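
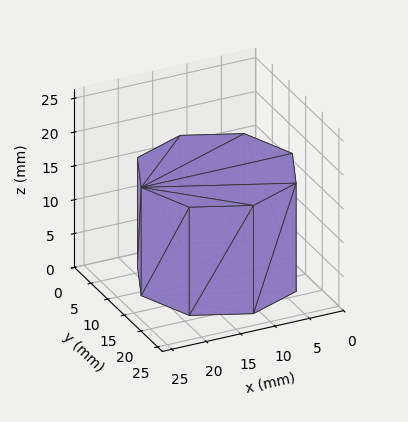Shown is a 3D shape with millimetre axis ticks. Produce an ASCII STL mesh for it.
Reading the render: the shape is a regular 8-sided prism (a cylinder approximated with 8 flat sides), circumscribed radius ≈ 11 mm, height ≈ 16 mm (dimensions read to the nearest mm from the axis ticks). For the STL, each face is triangulated and given an outward normal.

solid part
  facet normal 0.0000 0.0000 -1.0000
    outer loop
      vertex 11.000 22.000 0.000
      vertex 18.778 18.778 0.000
      vertex 22.000 11.000 0.000
    endloop
  endfacet
  facet normal 0.0000 0.0000 -1.0000
    outer loop
      vertex 3.222 18.778 0.000
      vertex 11.000 22.000 0.000
      vertex 22.000 11.000 0.000
    endloop
  endfacet
  facet normal 0.0000 0.0000 -1.0000
    outer loop
      vertex 0.000 11.000 0.000
      vertex 3.222 18.778 0.000
      vertex 22.000 11.000 0.000
    endloop
  endfacet
  facet normal 0.0000 0.0000 -1.0000
    outer loop
      vertex 3.222 3.222 0.000
      vertex 0.000 11.000 0.000
      vertex 22.000 11.000 0.000
    endloop
  endfacet
  facet normal 0.0000 0.0000 -1.0000
    outer loop
      vertex 11.000 0.000 0.000
      vertex 3.222 3.222 0.000
      vertex 22.000 11.000 0.000
    endloop
  endfacet
  facet normal 0.0000 0.0000 -1.0000
    outer loop
      vertex 18.778 3.222 0.000
      vertex 11.000 0.000 0.000
      vertex 22.000 11.000 0.000
    endloop
  endfacet
  facet normal 0.0000 0.0000 1.0000
    outer loop
      vertex 22.000 11.000 16.000
      vertex 18.778 18.778 16.000
      vertex 11.000 22.000 16.000
    endloop
  endfacet
  facet normal 0.0000 0.0000 1.0000
    outer loop
      vertex 22.000 11.000 16.000
      vertex 11.000 22.000 16.000
      vertex 3.222 18.778 16.000
    endloop
  endfacet
  facet normal 0.0000 0.0000 1.0000
    outer loop
      vertex 22.000 11.000 16.000
      vertex 3.222 18.778 16.000
      vertex 0.000 11.000 16.000
    endloop
  endfacet
  facet normal 0.0000 0.0000 1.0000
    outer loop
      vertex 22.000 11.000 16.000
      vertex 0.000 11.000 16.000
      vertex 3.222 3.222 16.000
    endloop
  endfacet
  facet normal 0.0000 0.0000 1.0000
    outer loop
      vertex 22.000 11.000 16.000
      vertex 3.222 3.222 16.000
      vertex 11.000 0.000 16.000
    endloop
  endfacet
  facet normal 0.0000 0.0000 1.0000
    outer loop
      vertex 22.000 11.000 16.000
      vertex 11.000 0.000 16.000
      vertex 18.778 3.222 16.000
    endloop
  endfacet
  facet normal 0.9239 0.3827 0.0000
    outer loop
      vertex 22.000 11.000 0.000
      vertex 18.778 18.778 0.000
      vertex 18.778 18.778 16.000
    endloop
  endfacet
  facet normal 0.9239 0.3827 0.0000
    outer loop
      vertex 22.000 11.000 0.000
      vertex 18.778 18.778 16.000
      vertex 22.000 11.000 16.000
    endloop
  endfacet
  facet normal 0.3827 0.9239 0.0000
    outer loop
      vertex 18.778 18.778 0.000
      vertex 11.000 22.000 0.000
      vertex 11.000 22.000 16.000
    endloop
  endfacet
  facet normal 0.3827 0.9239 0.0000
    outer loop
      vertex 18.778 18.778 0.000
      vertex 11.000 22.000 16.000
      vertex 18.778 18.778 16.000
    endloop
  endfacet
  facet normal -0.3827 0.9239 0.0000
    outer loop
      vertex 11.000 22.000 0.000
      vertex 3.222 18.778 0.000
      vertex 3.222 18.778 16.000
    endloop
  endfacet
  facet normal -0.3827 0.9239 0.0000
    outer loop
      vertex 11.000 22.000 0.000
      vertex 3.222 18.778 16.000
      vertex 11.000 22.000 16.000
    endloop
  endfacet
  facet normal -0.9239 0.3827 0.0000
    outer loop
      vertex 3.222 18.778 0.000
      vertex 0.000 11.000 0.000
      vertex 0.000 11.000 16.000
    endloop
  endfacet
  facet normal -0.9239 0.3827 0.0000
    outer loop
      vertex 3.222 18.778 0.000
      vertex 0.000 11.000 16.000
      vertex 3.222 18.778 16.000
    endloop
  endfacet
  facet normal -0.9239 -0.3827 0.0000
    outer loop
      vertex 0.000 11.000 0.000
      vertex 3.222 3.222 0.000
      vertex 3.222 3.222 16.000
    endloop
  endfacet
  facet normal -0.9239 -0.3827 0.0000
    outer loop
      vertex 0.000 11.000 0.000
      vertex 3.222 3.222 16.000
      vertex 0.000 11.000 16.000
    endloop
  endfacet
  facet normal -0.3827 -0.9239 0.0000
    outer loop
      vertex 3.222 3.222 0.000
      vertex 11.000 0.000 0.000
      vertex 11.000 0.000 16.000
    endloop
  endfacet
  facet normal -0.3827 -0.9239 0.0000
    outer loop
      vertex 3.222 3.222 0.000
      vertex 11.000 0.000 16.000
      vertex 3.222 3.222 16.000
    endloop
  endfacet
  facet normal 0.3827 -0.9239 0.0000
    outer loop
      vertex 11.000 0.000 0.000
      vertex 18.778 3.222 0.000
      vertex 18.778 3.222 16.000
    endloop
  endfacet
  facet normal 0.3827 -0.9239 0.0000
    outer loop
      vertex 11.000 0.000 0.000
      vertex 18.778 3.222 16.000
      vertex 11.000 0.000 16.000
    endloop
  endfacet
  facet normal 0.9239 -0.3827 0.0000
    outer loop
      vertex 18.778 3.222 0.000
      vertex 22.000 11.000 0.000
      vertex 22.000 11.000 16.000
    endloop
  endfacet
  facet normal 0.9239 -0.3827 0.0000
    outer loop
      vertex 18.778 3.222 0.000
      vertex 22.000 11.000 16.000
      vertex 18.778 3.222 16.000
    endloop
  endfacet
endsolid part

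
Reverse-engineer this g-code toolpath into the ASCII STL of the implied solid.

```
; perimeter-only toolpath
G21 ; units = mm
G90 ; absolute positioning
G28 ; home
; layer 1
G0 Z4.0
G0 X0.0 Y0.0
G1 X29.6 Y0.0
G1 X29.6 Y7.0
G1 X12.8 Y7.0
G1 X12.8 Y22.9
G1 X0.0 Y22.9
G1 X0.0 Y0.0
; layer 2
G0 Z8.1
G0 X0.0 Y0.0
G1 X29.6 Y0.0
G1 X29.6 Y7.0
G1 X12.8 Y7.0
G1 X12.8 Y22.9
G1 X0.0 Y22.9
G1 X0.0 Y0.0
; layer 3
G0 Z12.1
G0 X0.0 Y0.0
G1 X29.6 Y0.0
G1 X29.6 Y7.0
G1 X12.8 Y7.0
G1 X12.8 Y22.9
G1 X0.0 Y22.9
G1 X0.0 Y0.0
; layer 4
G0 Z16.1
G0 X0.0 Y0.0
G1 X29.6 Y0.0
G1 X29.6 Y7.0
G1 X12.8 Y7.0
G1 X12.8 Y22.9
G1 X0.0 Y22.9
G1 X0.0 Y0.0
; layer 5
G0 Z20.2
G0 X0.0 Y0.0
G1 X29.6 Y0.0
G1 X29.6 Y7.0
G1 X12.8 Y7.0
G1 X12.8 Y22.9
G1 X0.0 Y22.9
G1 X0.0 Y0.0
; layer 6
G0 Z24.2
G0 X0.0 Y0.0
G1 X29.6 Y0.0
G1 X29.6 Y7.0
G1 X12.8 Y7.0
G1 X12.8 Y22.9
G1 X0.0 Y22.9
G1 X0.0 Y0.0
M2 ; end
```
solid part
  facet normal 0.0000 0.0000 -1.0000
    outer loop
      vertex 29.6 7.0 0.0
      vertex 29.6 0.0 0.0
      vertex 0.0 0.0 0.0
    endloop
  endfacet
  facet normal 0.0000 0.0000 -1.0000
    outer loop
      vertex 12.8 7.0 0.0
      vertex 29.6 7.0 0.0
      vertex 0.0 0.0 0.0
    endloop
  endfacet
  facet normal 0.0000 0.0000 -1.0000
    outer loop
      vertex 12.8 22.9 0.0
      vertex 12.8 7.0 0.0
      vertex 0.0 0.0 0.0
    endloop
  endfacet
  facet normal 0.0000 0.0000 -1.0000
    outer loop
      vertex 0.0 22.9 0.0
      vertex 12.8 22.9 0.0
      vertex 0.0 0.0 0.0
    endloop
  endfacet
  facet normal 0.0000 0.0000 1.0000
    outer loop
      vertex 0.0 0.0 24.2
      vertex 29.6 0.0 24.2
      vertex 29.6 7.0 24.2
    endloop
  endfacet
  facet normal 0.0000 0.0000 1.0000
    outer loop
      vertex 0.0 0.0 24.2
      vertex 29.6 7.0 24.2
      vertex 12.8 7.0 24.2
    endloop
  endfacet
  facet normal 0.0000 0.0000 1.0000
    outer loop
      vertex 0.0 0.0 24.2
      vertex 12.8 7.0 24.2
      vertex 12.8 22.9 24.2
    endloop
  endfacet
  facet normal 0.0000 0.0000 1.0000
    outer loop
      vertex 0.0 0.0 24.2
      vertex 12.8 22.9 24.2
      vertex 0.0 22.9 24.2
    endloop
  endfacet
  facet normal 0.0000 -1.0000 0.0000
    outer loop
      vertex 0.0 0.0 0.0
      vertex 29.6 0.0 0.0
      vertex 29.6 0.0 24.2
    endloop
  endfacet
  facet normal 0.0000 -1.0000 0.0000
    outer loop
      vertex 0.0 0.0 0.0
      vertex 29.6 0.0 24.2
      vertex 0.0 0.0 24.2
    endloop
  endfacet
  facet normal 1.0000 0.0000 0.0000
    outer loop
      vertex 29.6 0.0 0.0
      vertex 29.6 7.0 0.0
      vertex 29.6 7.0 24.2
    endloop
  endfacet
  facet normal 1.0000 0.0000 0.0000
    outer loop
      vertex 29.6 0.0 0.0
      vertex 29.6 7.0 24.2
      vertex 29.6 0.0 24.2
    endloop
  endfacet
  facet normal 0.0000 1.0000 0.0000
    outer loop
      vertex 29.6 7.0 0.0
      vertex 12.8 7.0 0.0
      vertex 12.8 7.0 24.2
    endloop
  endfacet
  facet normal 0.0000 1.0000 0.0000
    outer loop
      vertex 29.6 7.0 0.0
      vertex 12.8 7.0 24.2
      vertex 29.6 7.0 24.2
    endloop
  endfacet
  facet normal 1.0000 0.0000 0.0000
    outer loop
      vertex 12.8 7.0 0.0
      vertex 12.8 22.9 0.0
      vertex 12.8 22.9 24.2
    endloop
  endfacet
  facet normal 1.0000 0.0000 0.0000
    outer loop
      vertex 12.8 7.0 0.0
      vertex 12.8 22.9 24.2
      vertex 12.8 7.0 24.2
    endloop
  endfacet
  facet normal 0.0000 1.0000 0.0000
    outer loop
      vertex 12.8 22.9 0.0
      vertex 0.0 22.9 0.0
      vertex 0.0 22.9 24.2
    endloop
  endfacet
  facet normal 0.0000 1.0000 0.0000
    outer loop
      vertex 12.8 22.9 0.0
      vertex 0.0 22.9 24.2
      vertex 12.8 22.9 24.2
    endloop
  endfacet
  facet normal -1.0000 0.0000 0.0000
    outer loop
      vertex 0.0 22.9 0.0
      vertex 0.0 0.0 0.0
      vertex 0.0 0.0 24.2
    endloop
  endfacet
  facet normal -1.0000 0.0000 0.0000
    outer loop
      vertex 0.0 22.9 0.0
      vertex 0.0 0.0 24.2
      vertex 0.0 22.9 24.2
    endloop
  endfacet
endsolid part

The G0 Z moves step by Δz≈4.0 mm. Every layer's G1 loop is the same polygon, so the solid is a straight extrusion of it from z=0 to z≈24.2. Closing with flat bottom and top caps and triangulating gives 20 facets — an L-shaped prism: outer 29.6 × 22.9 mm, arm thicknesses ≈ 7 mm (horizontal) and 12.8 mm (vertical), extruded 24.2 mm in z.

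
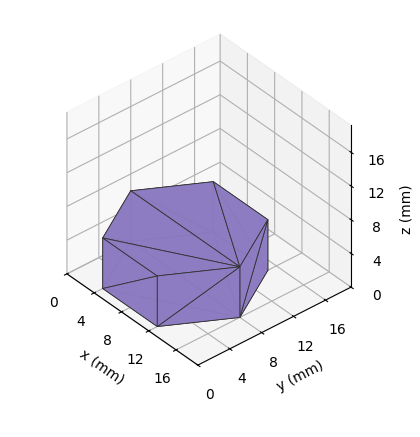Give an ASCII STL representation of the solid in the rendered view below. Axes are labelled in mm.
Reading the render: the shape is a regular 6-sided prism (a cylinder approximated with 6 flat sides), circumscribed radius ≈ 8 mm, height ≈ 6 mm (dimensions read to the nearest mm from the axis ticks). For the STL, each face is triangulated and given an outward normal.

solid part
  facet normal 0.0000 0.0000 -1.0000
    outer loop
      vertex 4.00 14.93 0.00
      vertex 12.00 14.93 0.00
      vertex 16.00 8.00 0.00
    endloop
  endfacet
  facet normal 0.0000 0.0000 -1.0000
    outer loop
      vertex 0.00 8.00 0.00
      vertex 4.00 14.93 0.00
      vertex 16.00 8.00 0.00
    endloop
  endfacet
  facet normal 0.0000 0.0000 -1.0000
    outer loop
      vertex 4.00 1.07 0.00
      vertex 0.00 8.00 0.00
      vertex 16.00 8.00 0.00
    endloop
  endfacet
  facet normal 0.0000 0.0000 -1.0000
    outer loop
      vertex 12.00 1.07 0.00
      vertex 4.00 1.07 0.00
      vertex 16.00 8.00 0.00
    endloop
  endfacet
  facet normal 0.0000 0.0000 1.0000
    outer loop
      vertex 16.00 8.00 6.00
      vertex 12.00 14.93 6.00
      vertex 4.00 14.93 6.00
    endloop
  endfacet
  facet normal 0.0000 0.0000 1.0000
    outer loop
      vertex 16.00 8.00 6.00
      vertex 4.00 14.93 6.00
      vertex 0.00 8.00 6.00
    endloop
  endfacet
  facet normal 0.0000 0.0000 1.0000
    outer loop
      vertex 16.00 8.00 6.00
      vertex 0.00 8.00 6.00
      vertex 4.00 1.07 6.00
    endloop
  endfacet
  facet normal 0.0000 0.0000 1.0000
    outer loop
      vertex 16.00 8.00 6.00
      vertex 4.00 1.07 6.00
      vertex 12.00 1.07 6.00
    endloop
  endfacet
  facet normal 0.8661 0.4999 0.0000
    outer loop
      vertex 16.00 8.00 0.00
      vertex 12.00 14.93 0.00
      vertex 12.00 14.93 6.00
    endloop
  endfacet
  facet normal 0.8661 0.4999 0.0000
    outer loop
      vertex 16.00 8.00 0.00
      vertex 12.00 14.93 6.00
      vertex 16.00 8.00 6.00
    endloop
  endfacet
  facet normal 0.0000 1.0000 0.0000
    outer loop
      vertex 12.00 14.93 0.00
      vertex 4.00 14.93 0.00
      vertex 4.00 14.93 6.00
    endloop
  endfacet
  facet normal 0.0000 1.0000 0.0000
    outer loop
      vertex 12.00 14.93 0.00
      vertex 4.00 14.93 6.00
      vertex 12.00 14.93 6.00
    endloop
  endfacet
  facet normal -0.8661 0.4999 0.0000
    outer loop
      vertex 4.00 14.93 0.00
      vertex 0.00 8.00 0.00
      vertex 0.00 8.00 6.00
    endloop
  endfacet
  facet normal -0.8661 0.4999 0.0000
    outer loop
      vertex 4.00 14.93 0.00
      vertex 0.00 8.00 6.00
      vertex 4.00 14.93 6.00
    endloop
  endfacet
  facet normal -0.8661 -0.4999 0.0000
    outer loop
      vertex 0.00 8.00 0.00
      vertex 4.00 1.07 0.00
      vertex 4.00 1.07 6.00
    endloop
  endfacet
  facet normal -0.8661 -0.4999 0.0000
    outer loop
      vertex 0.00 8.00 0.00
      vertex 4.00 1.07 6.00
      vertex 0.00 8.00 6.00
    endloop
  endfacet
  facet normal 0.0000 -1.0000 0.0000
    outer loop
      vertex 4.00 1.07 0.00
      vertex 12.00 1.07 0.00
      vertex 12.00 1.07 6.00
    endloop
  endfacet
  facet normal 0.0000 -1.0000 0.0000
    outer loop
      vertex 4.00 1.07 0.00
      vertex 12.00 1.07 6.00
      vertex 4.00 1.07 6.00
    endloop
  endfacet
  facet normal 0.8661 -0.4999 0.0000
    outer loop
      vertex 12.00 1.07 0.00
      vertex 16.00 8.00 0.00
      vertex 16.00 8.00 6.00
    endloop
  endfacet
  facet normal 0.8661 -0.4999 0.0000
    outer loop
      vertex 12.00 1.07 0.00
      vertex 16.00 8.00 6.00
      vertex 12.00 1.07 6.00
    endloop
  endfacet
endsolid part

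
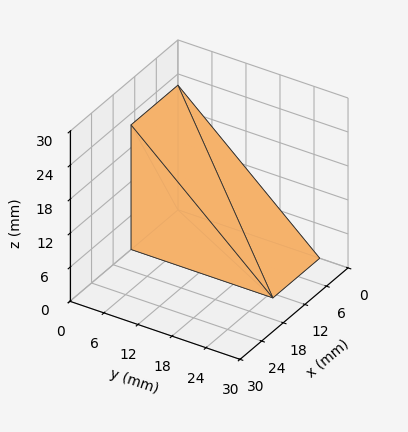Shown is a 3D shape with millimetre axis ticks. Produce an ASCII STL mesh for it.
Reading the render: the shape is a wedge (ramp): 13 × 25 mm base, rising to 22 mm along the y=0 edge and sloping linearly to z=0 at y=25 (dimensions read to the nearest mm from the axis ticks). For the STL, each face is triangulated and given an outward normal.

solid part
  facet normal 0.0000 0.0000 -1.0000
    outer loop
      vertex 13.00 25.00 0.00
      vertex 13.00 0.00 0.00
      vertex 0.00 0.00 0.00
    endloop
  endfacet
  facet normal 0.0000 0.0000 -1.0000
    outer loop
      vertex 0.00 25.00 0.00
      vertex 13.00 25.00 0.00
      vertex 0.00 0.00 0.00
    endloop
  endfacet
  facet normal 0.0000 -1.0000 0.0000
    outer loop
      vertex 0.00 0.00 0.00
      vertex 13.00 0.00 0.00
      vertex 13.00 0.00 22.00
    endloop
  endfacet
  facet normal 0.0000 -1.0000 0.0000
    outer loop
      vertex 0.00 0.00 0.00
      vertex 13.00 0.00 22.00
      vertex 0.00 0.00 22.00
    endloop
  endfacet
  facet normal 0.0000 0.6606 0.7507
    outer loop
      vertex 0.00 0.00 22.00
      vertex 13.00 0.00 22.00
      vertex 13.00 25.00 0.00
    endloop
  endfacet
  facet normal 0.0000 0.6606 0.7507
    outer loop
      vertex 0.00 0.00 22.00
      vertex 13.00 25.00 0.00
      vertex 0.00 25.00 0.00
    endloop
  endfacet
  facet normal -1.0000 0.0000 0.0000
    outer loop
      vertex 0.00 0.00 22.00
      vertex 0.00 25.00 0.00
      vertex 0.00 0.00 0.00
    endloop
  endfacet
  facet normal 1.0000 0.0000 0.0000
    outer loop
      vertex 13.00 0.00 0.00
      vertex 13.00 25.00 0.00
      vertex 13.00 0.00 22.00
    endloop
  endfacet
endsolid part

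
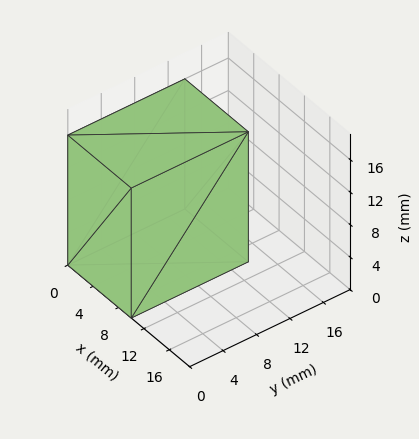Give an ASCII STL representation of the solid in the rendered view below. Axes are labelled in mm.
Reading the render: the shape is a rectangular box, roughly 10 × 14 mm footprint and 16 mm tall (dimensions read to the nearest mm from the axis ticks). For the STL, each face is triangulated and given an outward normal.

solid part
  facet normal 0.0000 0.0000 -1.0000
    outer loop
      vertex 10.0 14.0 0.0
      vertex 10.0 0.0 0.0
      vertex 0.0 0.0 0.0
    endloop
  endfacet
  facet normal 0.0000 0.0000 -1.0000
    outer loop
      vertex 0.0 14.0 0.0
      vertex 10.0 14.0 0.0
      vertex 0.0 0.0 0.0
    endloop
  endfacet
  facet normal 0.0000 0.0000 1.0000
    outer loop
      vertex 0.0 0.0 16.0
      vertex 10.0 0.0 16.0
      vertex 10.0 14.0 16.0
    endloop
  endfacet
  facet normal 0.0000 0.0000 1.0000
    outer loop
      vertex 0.0 0.0 16.0
      vertex 10.0 14.0 16.0
      vertex 0.0 14.0 16.0
    endloop
  endfacet
  facet normal 0.0000 -1.0000 0.0000
    outer loop
      vertex 0.0 0.0 0.0
      vertex 10.0 0.0 0.0
      vertex 10.0 0.0 16.0
    endloop
  endfacet
  facet normal 0.0000 -1.0000 0.0000
    outer loop
      vertex 0.0 0.0 0.0
      vertex 10.0 0.0 16.0
      vertex 0.0 0.0 16.0
    endloop
  endfacet
  facet normal 0.0000 1.0000 0.0000
    outer loop
      vertex 10.0 14.0 16.0
      vertex 10.0 14.0 0.0
      vertex 0.0 14.0 0.0
    endloop
  endfacet
  facet normal 0.0000 1.0000 0.0000
    outer loop
      vertex 0.0 14.0 16.0
      vertex 10.0 14.0 16.0
      vertex 0.0 14.0 0.0
    endloop
  endfacet
  facet normal -1.0000 0.0000 0.0000
    outer loop
      vertex 0.0 14.0 16.0
      vertex 0.0 14.0 0.0
      vertex 0.0 0.0 0.0
    endloop
  endfacet
  facet normal -1.0000 0.0000 0.0000
    outer loop
      vertex 0.0 0.0 16.0
      vertex 0.0 14.0 16.0
      vertex 0.0 0.0 0.0
    endloop
  endfacet
  facet normal 1.0000 0.0000 0.0000
    outer loop
      vertex 10.0 0.0 0.0
      vertex 10.0 14.0 0.0
      vertex 10.0 14.0 16.0
    endloop
  endfacet
  facet normal 1.0000 0.0000 0.0000
    outer loop
      vertex 10.0 0.0 0.0
      vertex 10.0 14.0 16.0
      vertex 10.0 0.0 16.0
    endloop
  endfacet
endsolid part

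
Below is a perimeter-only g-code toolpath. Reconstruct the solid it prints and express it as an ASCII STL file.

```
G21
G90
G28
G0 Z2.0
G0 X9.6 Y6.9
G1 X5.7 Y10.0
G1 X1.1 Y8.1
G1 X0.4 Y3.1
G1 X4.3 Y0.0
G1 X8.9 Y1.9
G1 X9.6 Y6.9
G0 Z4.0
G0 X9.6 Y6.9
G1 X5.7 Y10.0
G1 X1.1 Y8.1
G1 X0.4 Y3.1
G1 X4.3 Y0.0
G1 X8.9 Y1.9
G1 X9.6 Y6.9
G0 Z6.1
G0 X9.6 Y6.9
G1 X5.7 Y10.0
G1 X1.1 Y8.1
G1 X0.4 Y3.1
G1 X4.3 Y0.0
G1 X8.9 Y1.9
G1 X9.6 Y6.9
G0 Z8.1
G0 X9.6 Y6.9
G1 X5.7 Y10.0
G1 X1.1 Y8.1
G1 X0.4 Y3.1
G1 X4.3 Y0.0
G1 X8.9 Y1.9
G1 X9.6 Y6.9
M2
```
solid part
  facet normal 0.0000 0.0000 -1.0000
    outer loop
      vertex 1.1 8.1 0.0
      vertex 5.7 10.0 0.0
      vertex 9.6 6.9 0.0
    endloop
  endfacet
  facet normal 0.0000 0.0000 -1.0000
    outer loop
      vertex 0.4 3.1 0.0
      vertex 1.1 8.1 0.0
      vertex 9.6 6.9 0.0
    endloop
  endfacet
  facet normal 0.0000 0.0000 -1.0000
    outer loop
      vertex 4.3 0.0 0.0
      vertex 0.4 3.1 0.0
      vertex 9.6 6.9 0.0
    endloop
  endfacet
  facet normal 0.0000 0.0000 -1.0000
    outer loop
      vertex 8.9 1.9 0.0
      vertex 4.3 0.0 0.0
      vertex 9.6 6.9 0.0
    endloop
  endfacet
  facet normal 0.0000 0.0000 1.0000
    outer loop
      vertex 9.6 6.9 8.1
      vertex 5.7 10.0 8.1
      vertex 1.1 8.1 8.1
    endloop
  endfacet
  facet normal 0.0000 0.0000 1.0000
    outer loop
      vertex 9.6 6.9 8.1
      vertex 1.1 8.1 8.1
      vertex 0.4 3.1 8.1
    endloop
  endfacet
  facet normal 0.0000 0.0000 1.0000
    outer loop
      vertex 9.6 6.9 8.1
      vertex 0.4 3.1 8.1
      vertex 4.3 0.0 8.1
    endloop
  endfacet
  facet normal 0.0000 0.0000 1.0000
    outer loop
      vertex 9.6 6.9 8.1
      vertex 4.3 0.0 8.1
      vertex 8.9 1.9 8.1
    endloop
  endfacet
  facet normal 0.6222 0.7828 0.0000
    outer loop
      vertex 9.6 6.9 0.0
      vertex 5.7 10.0 0.0
      vertex 5.7 10.0 8.1
    endloop
  endfacet
  facet normal 0.6222 0.7828 0.0000
    outer loop
      vertex 9.6 6.9 0.0
      vertex 5.7 10.0 8.1
      vertex 9.6 6.9 8.1
    endloop
  endfacet
  facet normal -0.3818 0.9243 0.0000
    outer loop
      vertex 5.7 10.0 0.0
      vertex 1.1 8.1 0.0
      vertex 1.1 8.1 8.1
    endloop
  endfacet
  facet normal -0.3818 0.9243 0.0000
    outer loop
      vertex 5.7 10.0 0.0
      vertex 1.1 8.1 8.1
      vertex 5.7 10.0 8.1
    endloop
  endfacet
  facet normal -0.9903 0.1386 0.0000
    outer loop
      vertex 1.1 8.1 0.0
      vertex 0.4 3.1 0.0
      vertex 0.4 3.1 8.1
    endloop
  endfacet
  facet normal -0.9903 0.1386 0.0000
    outer loop
      vertex 1.1 8.1 0.0
      vertex 0.4 3.1 8.1
      vertex 1.1 8.1 8.1
    endloop
  endfacet
  facet normal -0.6222 -0.7828 0.0000
    outer loop
      vertex 0.4 3.1 0.0
      vertex 4.3 0.0 0.0
      vertex 4.3 0.0 8.1
    endloop
  endfacet
  facet normal -0.6222 -0.7828 0.0000
    outer loop
      vertex 0.4 3.1 0.0
      vertex 4.3 0.0 8.1
      vertex 0.4 3.1 8.1
    endloop
  endfacet
  facet normal 0.3818 -0.9243 0.0000
    outer loop
      vertex 4.3 0.0 0.0
      vertex 8.9 1.9 0.0
      vertex 8.9 1.9 8.1
    endloop
  endfacet
  facet normal 0.3818 -0.9243 0.0000
    outer loop
      vertex 4.3 0.0 0.0
      vertex 8.9 1.9 8.1
      vertex 4.3 0.0 8.1
    endloop
  endfacet
  facet normal 0.9903 -0.1386 0.0000
    outer loop
      vertex 8.9 1.9 0.0
      vertex 9.6 6.9 0.0
      vertex 9.6 6.9 8.1
    endloop
  endfacet
  facet normal 0.9903 -0.1386 0.0000
    outer loop
      vertex 8.9 1.9 0.0
      vertex 9.6 6.9 8.1
      vertex 8.9 1.9 8.1
    endloop
  endfacet
endsolid part

The G0 Z moves step by Δz≈2.0 mm. Every layer's G1 loop is the same polygon, so the solid is a straight extrusion of it from z=0 to z≈8.1. Closing with flat bottom and top caps and triangulating gives 20 facets — a regular 6-sided prism (a cylinder approximated with 6 flat sides), circumscribed radius ≈ 5 mm, height ≈ 8.1 mm.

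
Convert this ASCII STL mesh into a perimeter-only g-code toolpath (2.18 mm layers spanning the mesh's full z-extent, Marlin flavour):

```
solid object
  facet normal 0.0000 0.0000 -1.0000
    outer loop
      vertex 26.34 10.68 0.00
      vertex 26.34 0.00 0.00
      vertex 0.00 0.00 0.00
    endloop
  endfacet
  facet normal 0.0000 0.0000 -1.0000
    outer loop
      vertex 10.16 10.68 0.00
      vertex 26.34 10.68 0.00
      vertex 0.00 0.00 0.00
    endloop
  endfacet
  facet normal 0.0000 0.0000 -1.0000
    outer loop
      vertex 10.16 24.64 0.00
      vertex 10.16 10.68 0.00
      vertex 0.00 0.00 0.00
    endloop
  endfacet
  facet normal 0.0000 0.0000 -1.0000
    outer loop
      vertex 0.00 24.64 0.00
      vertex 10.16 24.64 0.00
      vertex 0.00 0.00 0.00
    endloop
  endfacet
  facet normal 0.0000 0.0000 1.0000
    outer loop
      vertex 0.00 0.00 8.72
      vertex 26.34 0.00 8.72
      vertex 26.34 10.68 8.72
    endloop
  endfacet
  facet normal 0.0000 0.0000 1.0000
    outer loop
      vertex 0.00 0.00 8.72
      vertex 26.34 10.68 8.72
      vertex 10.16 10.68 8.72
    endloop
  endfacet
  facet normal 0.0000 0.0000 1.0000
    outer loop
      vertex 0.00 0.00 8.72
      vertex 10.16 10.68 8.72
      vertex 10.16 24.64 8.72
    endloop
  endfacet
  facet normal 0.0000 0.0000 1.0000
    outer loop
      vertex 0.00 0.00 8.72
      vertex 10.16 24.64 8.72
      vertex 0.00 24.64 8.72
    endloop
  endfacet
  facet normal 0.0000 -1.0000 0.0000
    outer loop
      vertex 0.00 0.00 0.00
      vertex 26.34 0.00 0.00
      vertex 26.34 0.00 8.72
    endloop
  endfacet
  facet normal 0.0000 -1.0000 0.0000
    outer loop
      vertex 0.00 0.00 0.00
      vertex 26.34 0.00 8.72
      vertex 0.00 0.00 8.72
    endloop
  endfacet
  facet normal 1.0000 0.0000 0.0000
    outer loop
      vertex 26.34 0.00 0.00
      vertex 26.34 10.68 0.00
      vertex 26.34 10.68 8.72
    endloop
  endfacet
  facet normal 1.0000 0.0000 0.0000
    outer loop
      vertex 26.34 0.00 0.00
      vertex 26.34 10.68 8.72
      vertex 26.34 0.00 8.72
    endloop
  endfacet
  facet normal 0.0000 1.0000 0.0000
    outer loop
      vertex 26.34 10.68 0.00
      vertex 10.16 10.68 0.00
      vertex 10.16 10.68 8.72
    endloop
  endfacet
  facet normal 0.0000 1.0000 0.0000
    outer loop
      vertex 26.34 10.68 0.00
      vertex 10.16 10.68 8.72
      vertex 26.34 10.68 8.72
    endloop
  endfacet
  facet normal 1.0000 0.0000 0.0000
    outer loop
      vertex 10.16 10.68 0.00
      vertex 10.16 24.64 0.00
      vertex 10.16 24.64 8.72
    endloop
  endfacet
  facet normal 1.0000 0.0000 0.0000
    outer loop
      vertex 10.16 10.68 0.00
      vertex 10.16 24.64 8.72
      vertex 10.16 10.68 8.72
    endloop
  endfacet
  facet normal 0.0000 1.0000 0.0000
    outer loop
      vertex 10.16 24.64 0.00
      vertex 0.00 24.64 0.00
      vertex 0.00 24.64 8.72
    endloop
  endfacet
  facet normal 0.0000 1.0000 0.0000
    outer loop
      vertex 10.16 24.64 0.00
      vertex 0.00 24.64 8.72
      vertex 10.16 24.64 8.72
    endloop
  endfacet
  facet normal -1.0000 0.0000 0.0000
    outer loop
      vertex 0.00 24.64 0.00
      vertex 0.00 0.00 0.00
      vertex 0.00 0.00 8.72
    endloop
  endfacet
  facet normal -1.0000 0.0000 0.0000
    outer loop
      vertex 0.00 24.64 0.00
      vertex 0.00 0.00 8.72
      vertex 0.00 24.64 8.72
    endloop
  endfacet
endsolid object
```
; perimeter-only toolpath
G21 ; units = mm
G90 ; absolute positioning
G28 ; home
; layer 1
G0 Z2.18
G0 X0.00 Y0.00
G1 X26.34 Y0.00
G1 X26.34 Y10.68
G1 X10.16 Y10.68
G1 X10.16 Y24.64
G1 X0.00 Y24.64
G1 X0.00 Y0.00
; layer 2
G0 Z4.36
G0 X0.00 Y0.00
G1 X26.34 Y0.00
G1 X26.34 Y10.68
G1 X10.16 Y10.68
G1 X10.16 Y24.64
G1 X0.00 Y24.64
G1 X0.00 Y0.00
; layer 3
G0 Z6.54
G0 X0.00 Y0.00
G1 X26.34 Y0.00
G1 X26.34 Y10.68
G1 X10.16 Y10.68
G1 X10.16 Y24.64
G1 X0.00 Y24.64
G1 X0.00 Y0.00
; layer 4
G0 Z8.72
G0 X0.00 Y0.00
G1 X26.34 Y0.00
G1 X26.34 Y10.68
G1 X10.16 Y10.68
G1 X10.16 Y24.64
G1 X0.00 Y24.64
G1 X0.00 Y0.00
M2 ; end

The solid is an L-shaped prism: outer 26.3 × 24.6 mm, arm thicknesses ≈ 10.7 mm (horizontal) and 10.2 mm (vertical), extruded 8.72 mm in z. Slicing at Δz = 2.18 mm — 4 equal slices spanning the solid's height, so layer i sits at z = i·h/4 — gives 4 non-empty perimeters. Each is a 6-segment closed polygon; G0 lifts to the layer z and rapids to the start vertex, then G1 traces the edges.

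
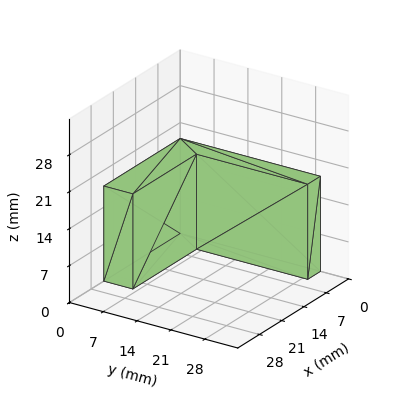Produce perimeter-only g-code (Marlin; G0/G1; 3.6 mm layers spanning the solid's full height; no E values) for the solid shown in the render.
Reading the render: the shape is an L-shaped prism: outer 24 × 29 mm, arm thicknesses ≈ 6 mm (horizontal) and 4 mm (vertical), extruded 18 mm in z (dimensions read to the nearest mm from the axis ticks). For the g-code, the solid's height is divided into equal slices at the stated Δz and each level perimeter traced with G1 moves after a G0 lift.

; perimeter-only toolpath
G21 ; units = mm
G90 ; absolute positioning
G28 ; home
; layer 1
G0 Z3.6
G0 X0.0 Y0.0
G1 X24.0 Y0.0
G1 X24.0 Y6.0
G1 X4.0 Y6.0
G1 X4.0 Y29.0
G1 X0.0 Y29.0
G1 X0.0 Y0.0
; layer 2
G0 Z7.2
G0 X0.0 Y0.0
G1 X24.0 Y0.0
G1 X24.0 Y6.0
G1 X4.0 Y6.0
G1 X4.0 Y29.0
G1 X0.0 Y29.0
G1 X0.0 Y0.0
; layer 3
G0 Z10.8
G0 X0.0 Y0.0
G1 X24.0 Y0.0
G1 X24.0 Y6.0
G1 X4.0 Y6.0
G1 X4.0 Y29.0
G1 X0.0 Y29.0
G1 X0.0 Y0.0
; layer 4
G0 Z14.4
G0 X0.0 Y0.0
G1 X24.0 Y0.0
G1 X24.0 Y6.0
G1 X4.0 Y6.0
G1 X4.0 Y29.0
G1 X0.0 Y29.0
G1 X0.0 Y0.0
; layer 5
G0 Z18.0
G0 X0.0 Y0.0
G1 X24.0 Y0.0
G1 X24.0 Y6.0
G1 X4.0 Y6.0
G1 X4.0 Y29.0
G1 X0.0 Y29.0
G1 X0.0 Y0.0
M2 ; end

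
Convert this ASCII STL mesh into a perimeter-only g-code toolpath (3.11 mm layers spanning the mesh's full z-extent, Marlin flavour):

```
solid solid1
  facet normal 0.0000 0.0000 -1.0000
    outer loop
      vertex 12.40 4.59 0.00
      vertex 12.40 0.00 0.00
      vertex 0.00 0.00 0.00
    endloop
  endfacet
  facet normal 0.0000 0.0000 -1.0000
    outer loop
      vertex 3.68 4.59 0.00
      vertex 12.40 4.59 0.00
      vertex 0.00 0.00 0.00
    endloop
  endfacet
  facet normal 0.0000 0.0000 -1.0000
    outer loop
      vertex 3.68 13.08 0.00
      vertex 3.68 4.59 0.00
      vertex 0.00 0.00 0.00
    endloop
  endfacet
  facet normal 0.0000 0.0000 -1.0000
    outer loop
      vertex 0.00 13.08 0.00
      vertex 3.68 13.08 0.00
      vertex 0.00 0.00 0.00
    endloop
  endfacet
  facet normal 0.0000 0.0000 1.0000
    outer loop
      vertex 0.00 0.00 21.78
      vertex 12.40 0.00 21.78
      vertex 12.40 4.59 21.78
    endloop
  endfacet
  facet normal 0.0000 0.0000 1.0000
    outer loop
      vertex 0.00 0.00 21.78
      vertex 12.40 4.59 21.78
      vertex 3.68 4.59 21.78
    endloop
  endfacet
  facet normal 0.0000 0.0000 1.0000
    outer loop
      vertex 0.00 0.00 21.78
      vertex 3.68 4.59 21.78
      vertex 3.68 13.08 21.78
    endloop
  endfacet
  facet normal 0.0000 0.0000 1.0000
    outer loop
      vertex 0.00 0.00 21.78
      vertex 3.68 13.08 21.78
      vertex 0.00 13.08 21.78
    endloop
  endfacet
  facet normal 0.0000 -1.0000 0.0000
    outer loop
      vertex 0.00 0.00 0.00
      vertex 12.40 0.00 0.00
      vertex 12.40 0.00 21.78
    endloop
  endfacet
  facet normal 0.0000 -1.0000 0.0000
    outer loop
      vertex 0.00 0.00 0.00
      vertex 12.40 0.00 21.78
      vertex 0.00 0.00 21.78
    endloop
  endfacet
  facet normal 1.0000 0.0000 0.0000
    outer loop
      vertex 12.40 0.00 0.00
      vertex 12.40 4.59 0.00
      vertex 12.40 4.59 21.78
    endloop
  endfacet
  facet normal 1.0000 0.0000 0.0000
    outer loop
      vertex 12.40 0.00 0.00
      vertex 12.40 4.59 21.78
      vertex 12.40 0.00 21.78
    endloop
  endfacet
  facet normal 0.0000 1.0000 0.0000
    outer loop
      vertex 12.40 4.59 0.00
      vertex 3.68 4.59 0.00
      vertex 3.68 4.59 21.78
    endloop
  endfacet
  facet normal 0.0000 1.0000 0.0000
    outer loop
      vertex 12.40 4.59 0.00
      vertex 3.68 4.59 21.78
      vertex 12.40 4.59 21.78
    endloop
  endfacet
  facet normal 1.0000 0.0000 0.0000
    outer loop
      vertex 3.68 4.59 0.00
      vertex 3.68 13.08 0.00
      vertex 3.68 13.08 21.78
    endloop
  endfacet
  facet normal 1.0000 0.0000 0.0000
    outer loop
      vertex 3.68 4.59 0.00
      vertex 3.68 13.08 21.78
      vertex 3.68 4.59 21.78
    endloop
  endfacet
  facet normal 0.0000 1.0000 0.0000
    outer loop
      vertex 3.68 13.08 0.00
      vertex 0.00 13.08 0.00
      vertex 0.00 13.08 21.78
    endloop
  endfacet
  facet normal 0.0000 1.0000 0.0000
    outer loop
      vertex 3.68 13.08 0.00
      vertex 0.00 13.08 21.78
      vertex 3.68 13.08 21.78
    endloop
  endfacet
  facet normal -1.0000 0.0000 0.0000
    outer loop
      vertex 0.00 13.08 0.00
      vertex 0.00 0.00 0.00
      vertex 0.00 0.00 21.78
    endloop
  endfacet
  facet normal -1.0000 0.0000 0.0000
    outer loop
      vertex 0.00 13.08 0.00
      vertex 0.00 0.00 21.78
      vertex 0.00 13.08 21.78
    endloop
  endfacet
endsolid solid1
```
; perimeter-only toolpath
G21 ; units = mm
G90 ; absolute positioning
G28 ; home
; layer 1
G0 Z3.11
G0 X0.00 Y0.00
G1 X12.40 Y0.00
G1 X12.40 Y4.59
G1 X3.68 Y4.59
G1 X3.68 Y13.08
G1 X0.00 Y13.08
G1 X0.00 Y0.00
; layer 2
G0 Z6.22
G0 X0.00 Y0.00
G1 X12.40 Y0.00
G1 X12.40 Y4.59
G1 X3.68 Y4.59
G1 X3.68 Y13.08
G1 X0.00 Y13.08
G1 X0.00 Y0.00
; layer 3
G0 Z9.33
G0 X0.00 Y0.00
G1 X12.40 Y0.00
G1 X12.40 Y4.59
G1 X3.68 Y4.59
G1 X3.68 Y13.08
G1 X0.00 Y13.08
G1 X0.00 Y0.00
; layer 4
G0 Z12.45
G0 X0.00 Y0.00
G1 X12.40 Y0.00
G1 X12.40 Y4.59
G1 X3.68 Y4.59
G1 X3.68 Y13.08
G1 X0.00 Y13.08
G1 X0.00 Y0.00
; layer 5
G0 Z15.56
G0 X0.00 Y0.00
G1 X12.40 Y0.00
G1 X12.40 Y4.59
G1 X3.68 Y4.59
G1 X3.68 Y13.08
G1 X0.00 Y13.08
G1 X0.00 Y0.00
; layer 6
G0 Z18.67
G0 X0.00 Y0.00
G1 X12.40 Y0.00
G1 X12.40 Y4.59
G1 X3.68 Y4.59
G1 X3.68 Y13.08
G1 X0.00 Y13.08
G1 X0.00 Y0.00
; layer 7
G0 Z21.78
G0 X0.00 Y0.00
G1 X12.40 Y0.00
G1 X12.40 Y4.59
G1 X3.68 Y4.59
G1 X3.68 Y13.08
G1 X0.00 Y13.08
G1 X0.00 Y0.00
M2 ; end

The solid is an L-shaped prism: outer 12.4 × 13.1 mm, arm thicknesses ≈ 4.59 mm (horizontal) and 3.68 mm (vertical), extruded 21.8 mm in z. Slicing at Δz = 3.11 mm — 7 equal slices spanning the solid's height, so layer i sits at z = i·h/7 — gives 7 non-empty perimeters. Each is a 6-segment closed polygon; G0 lifts to the layer z and rapids to the start vertex, then G1 traces the edges.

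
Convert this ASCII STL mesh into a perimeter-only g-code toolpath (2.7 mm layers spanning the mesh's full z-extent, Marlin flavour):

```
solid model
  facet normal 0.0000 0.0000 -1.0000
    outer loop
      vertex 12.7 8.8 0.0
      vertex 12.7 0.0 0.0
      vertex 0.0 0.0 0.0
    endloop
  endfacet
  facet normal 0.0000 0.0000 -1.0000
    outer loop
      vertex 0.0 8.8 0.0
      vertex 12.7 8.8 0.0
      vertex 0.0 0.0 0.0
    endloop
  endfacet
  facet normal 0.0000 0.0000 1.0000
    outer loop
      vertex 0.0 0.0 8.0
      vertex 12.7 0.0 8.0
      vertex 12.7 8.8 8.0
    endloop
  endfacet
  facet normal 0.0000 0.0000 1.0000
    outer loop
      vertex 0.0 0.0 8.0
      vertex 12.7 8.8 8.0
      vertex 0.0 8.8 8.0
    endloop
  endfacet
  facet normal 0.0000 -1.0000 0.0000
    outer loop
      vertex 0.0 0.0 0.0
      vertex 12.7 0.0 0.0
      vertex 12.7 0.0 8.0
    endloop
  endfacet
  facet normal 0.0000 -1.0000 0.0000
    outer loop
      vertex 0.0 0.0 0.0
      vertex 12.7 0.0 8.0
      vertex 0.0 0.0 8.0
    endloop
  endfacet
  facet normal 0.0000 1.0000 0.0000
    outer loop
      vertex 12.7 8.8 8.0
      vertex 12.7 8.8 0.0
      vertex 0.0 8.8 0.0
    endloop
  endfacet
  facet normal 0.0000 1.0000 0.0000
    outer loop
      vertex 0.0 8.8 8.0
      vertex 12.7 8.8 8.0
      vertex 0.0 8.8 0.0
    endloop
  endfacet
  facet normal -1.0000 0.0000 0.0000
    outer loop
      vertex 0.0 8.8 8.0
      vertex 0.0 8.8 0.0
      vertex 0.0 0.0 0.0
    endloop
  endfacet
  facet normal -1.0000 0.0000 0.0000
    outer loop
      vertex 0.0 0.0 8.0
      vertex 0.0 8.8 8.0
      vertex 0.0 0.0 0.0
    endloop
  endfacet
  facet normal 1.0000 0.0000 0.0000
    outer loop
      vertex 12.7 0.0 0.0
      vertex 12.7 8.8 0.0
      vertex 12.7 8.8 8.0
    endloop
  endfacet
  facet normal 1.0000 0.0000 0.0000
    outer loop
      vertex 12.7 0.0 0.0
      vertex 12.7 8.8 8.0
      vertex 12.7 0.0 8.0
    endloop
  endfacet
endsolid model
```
; perimeter-only toolpath
G21 ; units = mm
G90 ; absolute positioning
G28 ; home
; layer 1
G0 Z2.7
G0 X0.0 Y0.0
G1 X12.7 Y0.0
G1 X12.7 Y8.8
G1 X0.0 Y8.8
G1 X0.0 Y0.0
; layer 2
G0 Z5.3
G0 X0.0 Y0.0
G1 X12.7 Y0.0
G1 X12.7 Y8.8
G1 X0.0 Y8.8
G1 X0.0 Y0.0
; layer 3
G0 Z8.0
G0 X0.0 Y0.0
G1 X12.7 Y0.0
G1 X12.7 Y8.8
G1 X0.0 Y8.8
G1 X0.0 Y0.0
M2 ; end

The solid is a rectangular box, roughly 12.7 × 8.8 mm footprint and 8 mm tall. Slicing at Δz = 2.7 mm — 3 equal slices spanning the solid's height, so layer i sits at z = i·h/3 — gives 3 non-empty perimeters. Each is a 4-segment closed polygon; G0 lifts to the layer z and rapids to the start vertex, then G1 traces the edges.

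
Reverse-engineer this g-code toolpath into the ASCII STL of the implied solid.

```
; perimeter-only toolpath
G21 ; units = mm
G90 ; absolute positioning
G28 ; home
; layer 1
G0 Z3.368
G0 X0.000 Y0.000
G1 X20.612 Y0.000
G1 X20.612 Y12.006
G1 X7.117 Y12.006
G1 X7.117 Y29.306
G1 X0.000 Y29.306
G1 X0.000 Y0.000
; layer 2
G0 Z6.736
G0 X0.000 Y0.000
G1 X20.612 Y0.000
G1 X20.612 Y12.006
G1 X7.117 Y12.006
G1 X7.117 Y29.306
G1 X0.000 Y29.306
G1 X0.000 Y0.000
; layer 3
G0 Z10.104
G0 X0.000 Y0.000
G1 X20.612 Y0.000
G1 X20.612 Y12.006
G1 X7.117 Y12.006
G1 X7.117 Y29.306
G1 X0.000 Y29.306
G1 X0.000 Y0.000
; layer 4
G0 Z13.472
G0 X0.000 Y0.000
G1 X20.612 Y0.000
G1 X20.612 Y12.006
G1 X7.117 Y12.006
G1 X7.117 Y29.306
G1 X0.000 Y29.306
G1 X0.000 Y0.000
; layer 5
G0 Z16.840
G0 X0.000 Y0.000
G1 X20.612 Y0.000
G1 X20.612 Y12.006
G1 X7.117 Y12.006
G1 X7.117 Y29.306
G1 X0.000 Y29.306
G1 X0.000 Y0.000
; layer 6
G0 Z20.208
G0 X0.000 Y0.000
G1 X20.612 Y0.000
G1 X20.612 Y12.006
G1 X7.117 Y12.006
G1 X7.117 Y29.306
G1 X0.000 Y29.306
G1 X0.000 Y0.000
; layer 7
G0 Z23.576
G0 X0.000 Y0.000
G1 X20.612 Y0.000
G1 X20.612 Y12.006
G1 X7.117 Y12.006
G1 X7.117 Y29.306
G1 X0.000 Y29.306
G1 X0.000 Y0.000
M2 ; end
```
solid part
  facet normal 0.0000 0.0000 -1.0000
    outer loop
      vertex 20.612 12.006 0.000
      vertex 20.612 0.000 0.000
      vertex 0.000 0.000 0.000
    endloop
  endfacet
  facet normal 0.0000 0.0000 -1.0000
    outer loop
      vertex 7.117 12.006 0.000
      vertex 20.612 12.006 0.000
      vertex 0.000 0.000 0.000
    endloop
  endfacet
  facet normal 0.0000 0.0000 -1.0000
    outer loop
      vertex 7.117 29.306 0.000
      vertex 7.117 12.006 0.000
      vertex 0.000 0.000 0.000
    endloop
  endfacet
  facet normal 0.0000 0.0000 -1.0000
    outer loop
      vertex 0.000 29.306 0.000
      vertex 7.117 29.306 0.000
      vertex 0.000 0.000 0.000
    endloop
  endfacet
  facet normal 0.0000 0.0000 1.0000
    outer loop
      vertex 0.000 0.000 23.576
      vertex 20.612 0.000 23.576
      vertex 20.612 12.006 23.576
    endloop
  endfacet
  facet normal 0.0000 0.0000 1.0000
    outer loop
      vertex 0.000 0.000 23.576
      vertex 20.612 12.006 23.576
      vertex 7.117 12.006 23.576
    endloop
  endfacet
  facet normal 0.0000 0.0000 1.0000
    outer loop
      vertex 0.000 0.000 23.576
      vertex 7.117 12.006 23.576
      vertex 7.117 29.306 23.576
    endloop
  endfacet
  facet normal 0.0000 0.0000 1.0000
    outer loop
      vertex 0.000 0.000 23.576
      vertex 7.117 29.306 23.576
      vertex 0.000 29.306 23.576
    endloop
  endfacet
  facet normal 0.0000 -1.0000 0.0000
    outer loop
      vertex 0.000 0.000 0.000
      vertex 20.612 0.000 0.000
      vertex 20.612 0.000 23.576
    endloop
  endfacet
  facet normal 0.0000 -1.0000 0.0000
    outer loop
      vertex 0.000 0.000 0.000
      vertex 20.612 0.000 23.576
      vertex 0.000 0.000 23.576
    endloop
  endfacet
  facet normal 1.0000 0.0000 0.0000
    outer loop
      vertex 20.612 0.000 0.000
      vertex 20.612 12.006 0.000
      vertex 20.612 12.006 23.576
    endloop
  endfacet
  facet normal 1.0000 0.0000 0.0000
    outer loop
      vertex 20.612 0.000 0.000
      vertex 20.612 12.006 23.576
      vertex 20.612 0.000 23.576
    endloop
  endfacet
  facet normal 0.0000 1.0000 0.0000
    outer loop
      vertex 20.612 12.006 0.000
      vertex 7.117 12.006 0.000
      vertex 7.117 12.006 23.576
    endloop
  endfacet
  facet normal 0.0000 1.0000 0.0000
    outer loop
      vertex 20.612 12.006 0.000
      vertex 7.117 12.006 23.576
      vertex 20.612 12.006 23.576
    endloop
  endfacet
  facet normal 1.0000 0.0000 0.0000
    outer loop
      vertex 7.117 12.006 0.000
      vertex 7.117 29.306 0.000
      vertex 7.117 29.306 23.576
    endloop
  endfacet
  facet normal 1.0000 0.0000 0.0000
    outer loop
      vertex 7.117 12.006 0.000
      vertex 7.117 29.306 23.576
      vertex 7.117 12.006 23.576
    endloop
  endfacet
  facet normal 0.0000 1.0000 0.0000
    outer loop
      vertex 7.117 29.306 0.000
      vertex 0.000 29.306 0.000
      vertex 0.000 29.306 23.576
    endloop
  endfacet
  facet normal 0.0000 1.0000 0.0000
    outer loop
      vertex 7.117 29.306 0.000
      vertex 0.000 29.306 23.576
      vertex 7.117 29.306 23.576
    endloop
  endfacet
  facet normal -1.0000 0.0000 0.0000
    outer loop
      vertex 0.000 29.306 0.000
      vertex 0.000 0.000 0.000
      vertex 0.000 0.000 23.576
    endloop
  endfacet
  facet normal -1.0000 0.0000 0.0000
    outer loop
      vertex 0.000 29.306 0.000
      vertex 0.000 0.000 23.576
      vertex 0.000 29.306 23.576
    endloop
  endfacet
endsolid part

The G0 Z moves step by Δz≈3.368 mm. Every layer's G1 loop is the same polygon, so the solid is a straight extrusion of it from z=0 to z≈23.6. Closing with flat bottom and top caps and triangulating gives 20 facets — an L-shaped prism: outer 20.6 × 29.3 mm, arm thicknesses ≈ 12 mm (horizontal) and 7.12 mm (vertical), extruded 23.6 mm in z.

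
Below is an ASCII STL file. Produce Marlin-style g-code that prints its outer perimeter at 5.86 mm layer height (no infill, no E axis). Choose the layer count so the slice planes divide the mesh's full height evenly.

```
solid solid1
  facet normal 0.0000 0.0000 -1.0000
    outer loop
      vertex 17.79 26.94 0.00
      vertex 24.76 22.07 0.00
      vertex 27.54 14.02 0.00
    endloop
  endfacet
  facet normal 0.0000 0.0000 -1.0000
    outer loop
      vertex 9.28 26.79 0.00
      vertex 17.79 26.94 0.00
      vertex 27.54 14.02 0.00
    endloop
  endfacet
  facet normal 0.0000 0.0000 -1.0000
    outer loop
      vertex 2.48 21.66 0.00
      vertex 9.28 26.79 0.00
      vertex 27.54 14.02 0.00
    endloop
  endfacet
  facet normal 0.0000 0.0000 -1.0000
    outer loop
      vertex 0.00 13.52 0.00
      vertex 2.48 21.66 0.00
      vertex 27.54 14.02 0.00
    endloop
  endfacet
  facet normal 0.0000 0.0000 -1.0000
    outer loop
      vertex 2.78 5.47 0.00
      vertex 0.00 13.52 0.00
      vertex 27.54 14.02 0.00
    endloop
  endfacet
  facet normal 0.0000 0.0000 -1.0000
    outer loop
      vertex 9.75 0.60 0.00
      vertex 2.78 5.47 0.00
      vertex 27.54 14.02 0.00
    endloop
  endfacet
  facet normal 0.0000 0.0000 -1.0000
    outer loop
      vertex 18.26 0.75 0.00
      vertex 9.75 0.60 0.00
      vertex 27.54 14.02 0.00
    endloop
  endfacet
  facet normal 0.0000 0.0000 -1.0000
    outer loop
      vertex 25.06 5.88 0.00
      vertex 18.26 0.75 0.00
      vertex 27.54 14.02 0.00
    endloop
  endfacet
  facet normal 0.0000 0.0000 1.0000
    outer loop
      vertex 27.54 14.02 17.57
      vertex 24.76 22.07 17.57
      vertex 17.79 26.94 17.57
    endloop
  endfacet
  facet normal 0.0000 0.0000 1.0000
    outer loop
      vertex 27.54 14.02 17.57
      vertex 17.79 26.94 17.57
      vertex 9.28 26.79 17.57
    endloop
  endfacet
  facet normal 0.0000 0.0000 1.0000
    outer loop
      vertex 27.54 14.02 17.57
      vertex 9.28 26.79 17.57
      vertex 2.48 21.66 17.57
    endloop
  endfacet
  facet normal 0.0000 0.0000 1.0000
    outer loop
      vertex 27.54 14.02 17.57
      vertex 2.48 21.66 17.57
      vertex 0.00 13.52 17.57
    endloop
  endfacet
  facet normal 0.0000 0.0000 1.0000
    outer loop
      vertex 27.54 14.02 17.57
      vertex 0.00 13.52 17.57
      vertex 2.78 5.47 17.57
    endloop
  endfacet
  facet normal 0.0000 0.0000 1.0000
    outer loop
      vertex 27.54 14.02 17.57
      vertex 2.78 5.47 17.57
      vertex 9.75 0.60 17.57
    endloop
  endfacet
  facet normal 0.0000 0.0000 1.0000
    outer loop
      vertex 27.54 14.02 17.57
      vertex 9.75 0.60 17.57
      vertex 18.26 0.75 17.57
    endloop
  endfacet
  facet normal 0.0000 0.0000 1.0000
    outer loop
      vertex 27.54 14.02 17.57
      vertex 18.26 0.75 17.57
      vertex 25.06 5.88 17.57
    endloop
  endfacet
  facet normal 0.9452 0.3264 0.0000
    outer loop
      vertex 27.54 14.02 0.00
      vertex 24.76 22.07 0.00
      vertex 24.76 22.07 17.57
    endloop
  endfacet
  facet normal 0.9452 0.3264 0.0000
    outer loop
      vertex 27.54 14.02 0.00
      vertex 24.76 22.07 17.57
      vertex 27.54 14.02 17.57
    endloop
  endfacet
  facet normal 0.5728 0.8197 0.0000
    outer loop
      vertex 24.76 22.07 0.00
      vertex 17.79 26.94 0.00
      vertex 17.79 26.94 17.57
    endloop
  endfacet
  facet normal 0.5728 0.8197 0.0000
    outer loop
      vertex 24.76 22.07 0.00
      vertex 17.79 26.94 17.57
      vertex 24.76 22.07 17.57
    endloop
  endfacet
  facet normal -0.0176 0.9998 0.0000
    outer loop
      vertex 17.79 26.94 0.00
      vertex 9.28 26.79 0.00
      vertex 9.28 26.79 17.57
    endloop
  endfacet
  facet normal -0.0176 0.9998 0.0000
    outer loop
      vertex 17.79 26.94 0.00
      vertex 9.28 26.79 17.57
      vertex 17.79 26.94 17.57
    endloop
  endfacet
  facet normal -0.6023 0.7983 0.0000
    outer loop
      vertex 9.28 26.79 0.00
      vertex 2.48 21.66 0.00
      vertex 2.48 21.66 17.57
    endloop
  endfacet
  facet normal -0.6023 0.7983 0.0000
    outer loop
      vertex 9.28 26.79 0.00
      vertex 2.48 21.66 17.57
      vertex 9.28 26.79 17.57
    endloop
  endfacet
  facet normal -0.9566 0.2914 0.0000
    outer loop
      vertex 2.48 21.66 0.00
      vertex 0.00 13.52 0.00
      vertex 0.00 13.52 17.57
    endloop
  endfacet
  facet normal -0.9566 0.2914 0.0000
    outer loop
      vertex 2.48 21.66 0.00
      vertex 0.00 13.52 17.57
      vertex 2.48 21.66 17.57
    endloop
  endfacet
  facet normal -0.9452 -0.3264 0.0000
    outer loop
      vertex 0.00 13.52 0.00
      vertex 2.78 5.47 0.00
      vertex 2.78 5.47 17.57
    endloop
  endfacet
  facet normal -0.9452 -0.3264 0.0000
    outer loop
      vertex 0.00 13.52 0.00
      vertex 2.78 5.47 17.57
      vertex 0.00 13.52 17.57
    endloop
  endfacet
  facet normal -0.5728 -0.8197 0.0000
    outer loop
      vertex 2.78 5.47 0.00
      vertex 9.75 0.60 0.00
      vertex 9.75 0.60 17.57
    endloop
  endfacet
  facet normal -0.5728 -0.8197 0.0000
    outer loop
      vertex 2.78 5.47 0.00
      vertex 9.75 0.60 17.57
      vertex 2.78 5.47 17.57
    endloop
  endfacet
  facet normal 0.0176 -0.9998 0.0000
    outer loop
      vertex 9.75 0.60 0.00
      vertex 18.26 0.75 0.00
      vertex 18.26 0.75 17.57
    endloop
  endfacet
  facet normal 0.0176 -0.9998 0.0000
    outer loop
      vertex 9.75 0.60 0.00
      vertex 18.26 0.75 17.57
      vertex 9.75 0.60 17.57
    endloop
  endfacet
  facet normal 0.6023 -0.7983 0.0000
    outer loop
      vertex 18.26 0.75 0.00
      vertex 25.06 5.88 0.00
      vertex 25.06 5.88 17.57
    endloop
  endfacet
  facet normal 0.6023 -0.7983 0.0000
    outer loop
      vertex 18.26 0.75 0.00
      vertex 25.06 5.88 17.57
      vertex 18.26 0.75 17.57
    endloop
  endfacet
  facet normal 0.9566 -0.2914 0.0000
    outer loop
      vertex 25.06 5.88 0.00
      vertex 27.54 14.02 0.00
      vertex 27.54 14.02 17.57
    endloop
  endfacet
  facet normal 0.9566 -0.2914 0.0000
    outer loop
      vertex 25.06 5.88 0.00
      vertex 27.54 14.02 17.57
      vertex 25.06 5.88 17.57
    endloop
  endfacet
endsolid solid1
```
; perimeter-only toolpath
G21 ; units = mm
G90 ; absolute positioning
G28 ; home
; layer 1
G0 Z5.86
G0 X27.54 Y14.02
G1 X24.76 Y22.07
G1 X17.79 Y26.94
G1 X9.28 Y26.79
G1 X2.48 Y21.66
G1 X0.00 Y13.52
G1 X2.78 Y5.47
G1 X9.75 Y0.60
G1 X18.26 Y0.75
G1 X25.06 Y5.88
G1 X27.54 Y14.02
; layer 2
G0 Z11.71
G0 X27.54 Y14.02
G1 X24.76 Y22.07
G1 X17.79 Y26.94
G1 X9.28 Y26.79
G1 X2.48 Y21.66
G1 X0.00 Y13.52
G1 X2.78 Y5.47
G1 X9.75 Y0.60
G1 X18.26 Y0.75
G1 X25.06 Y5.88
G1 X27.54 Y14.02
; layer 3
G0 Z17.57
G0 X27.54 Y14.02
G1 X24.76 Y22.07
G1 X17.79 Y26.94
G1 X9.28 Y26.79
G1 X2.48 Y21.66
G1 X0.00 Y13.52
G1 X2.78 Y5.47
G1 X9.75 Y0.60
G1 X18.26 Y0.75
G1 X25.06 Y5.88
G1 X27.54 Y14.02
M2 ; end

The solid is a regular 10-sided prism (a cylinder approximated with 10 flat sides), circumscribed radius ≈ 13.8 mm, height ≈ 17.6 mm. Slicing at Δz = 5.86 mm — 3 equal slices spanning the solid's height, so layer i sits at z = i·h/3 — gives 3 non-empty perimeters. Each is a 10-segment closed polygon; G0 lifts to the layer z and rapids to the start vertex, then G1 traces the edges.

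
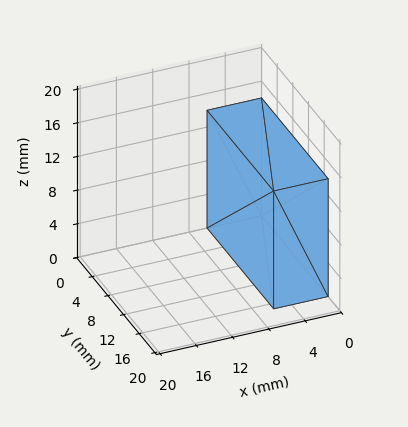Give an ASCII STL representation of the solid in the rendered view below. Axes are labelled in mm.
Reading the render: the shape is a rectangular box, roughly 6 × 17 mm footprint and 14 mm tall (dimensions read to the nearest mm from the axis ticks). For the STL, each face is triangulated and given an outward normal.

solid part
  facet normal 0.0000 0.0000 -1.0000
    outer loop
      vertex 6.00 17.00 0.00
      vertex 6.00 0.00 0.00
      vertex 0.00 0.00 0.00
    endloop
  endfacet
  facet normal 0.0000 0.0000 -1.0000
    outer loop
      vertex 0.00 17.00 0.00
      vertex 6.00 17.00 0.00
      vertex 0.00 0.00 0.00
    endloop
  endfacet
  facet normal 0.0000 0.0000 1.0000
    outer loop
      vertex 0.00 0.00 14.00
      vertex 6.00 0.00 14.00
      vertex 6.00 17.00 14.00
    endloop
  endfacet
  facet normal 0.0000 0.0000 1.0000
    outer loop
      vertex 0.00 0.00 14.00
      vertex 6.00 17.00 14.00
      vertex 0.00 17.00 14.00
    endloop
  endfacet
  facet normal 0.0000 -1.0000 0.0000
    outer loop
      vertex 0.00 0.00 0.00
      vertex 6.00 0.00 0.00
      vertex 6.00 0.00 14.00
    endloop
  endfacet
  facet normal 0.0000 -1.0000 0.0000
    outer loop
      vertex 0.00 0.00 0.00
      vertex 6.00 0.00 14.00
      vertex 0.00 0.00 14.00
    endloop
  endfacet
  facet normal 0.0000 1.0000 0.0000
    outer loop
      vertex 6.00 17.00 14.00
      vertex 6.00 17.00 0.00
      vertex 0.00 17.00 0.00
    endloop
  endfacet
  facet normal 0.0000 1.0000 0.0000
    outer loop
      vertex 0.00 17.00 14.00
      vertex 6.00 17.00 14.00
      vertex 0.00 17.00 0.00
    endloop
  endfacet
  facet normal -1.0000 0.0000 0.0000
    outer loop
      vertex 0.00 17.00 14.00
      vertex 0.00 17.00 0.00
      vertex 0.00 0.00 0.00
    endloop
  endfacet
  facet normal -1.0000 0.0000 0.0000
    outer loop
      vertex 0.00 0.00 14.00
      vertex 0.00 17.00 14.00
      vertex 0.00 0.00 0.00
    endloop
  endfacet
  facet normal 1.0000 0.0000 0.0000
    outer loop
      vertex 6.00 0.00 0.00
      vertex 6.00 17.00 0.00
      vertex 6.00 17.00 14.00
    endloop
  endfacet
  facet normal 1.0000 0.0000 0.0000
    outer loop
      vertex 6.00 0.00 0.00
      vertex 6.00 17.00 14.00
      vertex 6.00 0.00 14.00
    endloop
  endfacet
endsolid part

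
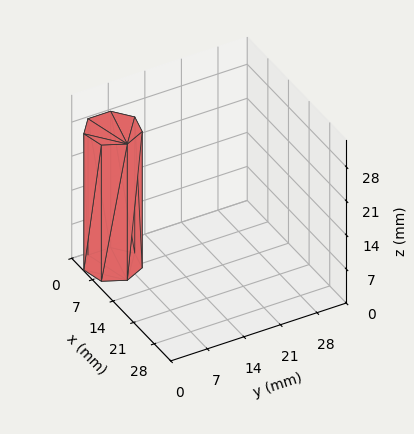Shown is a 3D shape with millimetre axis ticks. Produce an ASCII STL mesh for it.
Reading the render: the shape is a regular 7-sided prism (a cylinder approximated with 7 flat sides), circumscribed radius ≈ 5 mm, height ≈ 28 mm (dimensions read to the nearest mm from the axis ticks). For the STL, each face is triangulated and given an outward normal.

solid part
  facet normal 0.0000 0.0000 -1.0000
    outer loop
      vertex 3.89 9.87 0.00
      vertex 8.12 8.91 0.00
      vertex 10.00 5.00 0.00
    endloop
  endfacet
  facet normal 0.0000 0.0000 -1.0000
    outer loop
      vertex 0.50 7.17 0.00
      vertex 3.89 9.87 0.00
      vertex 10.00 5.00 0.00
    endloop
  endfacet
  facet normal 0.0000 0.0000 -1.0000
    outer loop
      vertex 0.50 2.83 0.00
      vertex 0.50 7.17 0.00
      vertex 10.00 5.00 0.00
    endloop
  endfacet
  facet normal 0.0000 0.0000 -1.0000
    outer loop
      vertex 3.89 0.13 0.00
      vertex 0.50 2.83 0.00
      vertex 10.00 5.00 0.00
    endloop
  endfacet
  facet normal 0.0000 0.0000 -1.0000
    outer loop
      vertex 8.12 1.09 0.00
      vertex 3.89 0.13 0.00
      vertex 10.00 5.00 0.00
    endloop
  endfacet
  facet normal 0.0000 0.0000 1.0000
    outer loop
      vertex 10.00 5.00 28.00
      vertex 8.12 8.91 28.00
      vertex 3.89 9.87 28.00
    endloop
  endfacet
  facet normal 0.0000 0.0000 1.0000
    outer loop
      vertex 10.00 5.00 28.00
      vertex 3.89 9.87 28.00
      vertex 0.50 7.17 28.00
    endloop
  endfacet
  facet normal 0.0000 0.0000 1.0000
    outer loop
      vertex 10.00 5.00 28.00
      vertex 0.50 7.17 28.00
      vertex 0.50 2.83 28.00
    endloop
  endfacet
  facet normal 0.0000 0.0000 1.0000
    outer loop
      vertex 10.00 5.00 28.00
      vertex 0.50 2.83 28.00
      vertex 3.89 0.13 28.00
    endloop
  endfacet
  facet normal 0.0000 0.0000 1.0000
    outer loop
      vertex 10.00 5.00 28.00
      vertex 3.89 0.13 28.00
      vertex 8.12 1.09 28.00
    endloop
  endfacet
  facet normal 0.9012 0.4333 0.0000
    outer loop
      vertex 10.00 5.00 0.00
      vertex 8.12 8.91 0.00
      vertex 8.12 8.91 28.00
    endloop
  endfacet
  facet normal 0.9012 0.4333 0.0000
    outer loop
      vertex 10.00 5.00 0.00
      vertex 8.12 8.91 28.00
      vertex 10.00 5.00 28.00
    endloop
  endfacet
  facet normal 0.2213 0.9752 0.0000
    outer loop
      vertex 8.12 8.91 0.00
      vertex 3.89 9.87 0.00
      vertex 3.89 9.87 28.00
    endloop
  endfacet
  facet normal 0.2213 0.9752 0.0000
    outer loop
      vertex 8.12 8.91 0.00
      vertex 3.89 9.87 28.00
      vertex 8.12 8.91 28.00
    endloop
  endfacet
  facet normal -0.6230 0.7822 0.0000
    outer loop
      vertex 3.89 9.87 0.00
      vertex 0.50 7.17 0.00
      vertex 0.50 7.17 28.00
    endloop
  endfacet
  facet normal -0.6230 0.7822 0.0000
    outer loop
      vertex 3.89 9.87 0.00
      vertex 0.50 7.17 28.00
      vertex 3.89 9.87 28.00
    endloop
  endfacet
  facet normal -1.0000 0.0000 0.0000
    outer loop
      vertex 0.50 7.17 0.00
      vertex 0.50 2.83 0.00
      vertex 0.50 2.83 28.00
    endloop
  endfacet
  facet normal -1.0000 0.0000 0.0000
    outer loop
      vertex 0.50 7.17 0.00
      vertex 0.50 2.83 28.00
      vertex 0.50 7.17 28.00
    endloop
  endfacet
  facet normal -0.6230 -0.7822 0.0000
    outer loop
      vertex 0.50 2.83 0.00
      vertex 3.89 0.13 0.00
      vertex 3.89 0.13 28.00
    endloop
  endfacet
  facet normal -0.6230 -0.7822 0.0000
    outer loop
      vertex 0.50 2.83 0.00
      vertex 3.89 0.13 28.00
      vertex 0.50 2.83 28.00
    endloop
  endfacet
  facet normal 0.2213 -0.9752 0.0000
    outer loop
      vertex 3.89 0.13 0.00
      vertex 8.12 1.09 0.00
      vertex 8.12 1.09 28.00
    endloop
  endfacet
  facet normal 0.2213 -0.9752 0.0000
    outer loop
      vertex 3.89 0.13 0.00
      vertex 8.12 1.09 28.00
      vertex 3.89 0.13 28.00
    endloop
  endfacet
  facet normal 0.9012 -0.4333 0.0000
    outer loop
      vertex 8.12 1.09 0.00
      vertex 10.00 5.00 0.00
      vertex 10.00 5.00 28.00
    endloop
  endfacet
  facet normal 0.9012 -0.4333 0.0000
    outer loop
      vertex 8.12 1.09 0.00
      vertex 10.00 5.00 28.00
      vertex 8.12 1.09 28.00
    endloop
  endfacet
endsolid part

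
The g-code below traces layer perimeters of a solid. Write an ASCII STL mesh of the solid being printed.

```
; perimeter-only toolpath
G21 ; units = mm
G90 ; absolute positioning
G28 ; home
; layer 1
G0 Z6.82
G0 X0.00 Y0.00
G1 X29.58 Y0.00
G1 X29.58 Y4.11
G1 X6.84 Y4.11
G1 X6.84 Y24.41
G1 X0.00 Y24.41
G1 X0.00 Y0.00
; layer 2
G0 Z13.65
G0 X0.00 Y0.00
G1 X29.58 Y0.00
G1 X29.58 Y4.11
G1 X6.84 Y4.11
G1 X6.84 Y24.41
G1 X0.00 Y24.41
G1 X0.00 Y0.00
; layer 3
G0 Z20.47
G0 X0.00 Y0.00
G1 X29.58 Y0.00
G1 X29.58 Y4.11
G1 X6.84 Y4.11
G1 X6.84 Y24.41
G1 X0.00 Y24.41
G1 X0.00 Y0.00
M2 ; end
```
solid part
  facet normal 0.0000 0.0000 -1.0000
    outer loop
      vertex 29.58 4.11 0.00
      vertex 29.58 0.00 0.00
      vertex 0.00 0.00 0.00
    endloop
  endfacet
  facet normal 0.0000 0.0000 -1.0000
    outer loop
      vertex 6.84 4.11 0.00
      vertex 29.58 4.11 0.00
      vertex 0.00 0.00 0.00
    endloop
  endfacet
  facet normal 0.0000 0.0000 -1.0000
    outer loop
      vertex 6.84 24.41 0.00
      vertex 6.84 4.11 0.00
      vertex 0.00 0.00 0.00
    endloop
  endfacet
  facet normal 0.0000 0.0000 -1.0000
    outer loop
      vertex 0.00 24.41 0.00
      vertex 6.84 24.41 0.00
      vertex 0.00 0.00 0.00
    endloop
  endfacet
  facet normal 0.0000 0.0000 1.0000
    outer loop
      vertex 0.00 0.00 20.47
      vertex 29.58 0.00 20.47
      vertex 29.58 4.11 20.47
    endloop
  endfacet
  facet normal 0.0000 0.0000 1.0000
    outer loop
      vertex 0.00 0.00 20.47
      vertex 29.58 4.11 20.47
      vertex 6.84 4.11 20.47
    endloop
  endfacet
  facet normal 0.0000 0.0000 1.0000
    outer loop
      vertex 0.00 0.00 20.47
      vertex 6.84 4.11 20.47
      vertex 6.84 24.41 20.47
    endloop
  endfacet
  facet normal 0.0000 0.0000 1.0000
    outer loop
      vertex 0.00 0.00 20.47
      vertex 6.84 24.41 20.47
      vertex 0.00 24.41 20.47
    endloop
  endfacet
  facet normal 0.0000 -1.0000 0.0000
    outer loop
      vertex 0.00 0.00 0.00
      vertex 29.58 0.00 0.00
      vertex 29.58 0.00 20.47
    endloop
  endfacet
  facet normal 0.0000 -1.0000 0.0000
    outer loop
      vertex 0.00 0.00 0.00
      vertex 29.58 0.00 20.47
      vertex 0.00 0.00 20.47
    endloop
  endfacet
  facet normal 1.0000 0.0000 0.0000
    outer loop
      vertex 29.58 0.00 0.00
      vertex 29.58 4.11 0.00
      vertex 29.58 4.11 20.47
    endloop
  endfacet
  facet normal 1.0000 0.0000 0.0000
    outer loop
      vertex 29.58 0.00 0.00
      vertex 29.58 4.11 20.47
      vertex 29.58 0.00 20.47
    endloop
  endfacet
  facet normal 0.0000 1.0000 0.0000
    outer loop
      vertex 29.58 4.11 0.00
      vertex 6.84 4.11 0.00
      vertex 6.84 4.11 20.47
    endloop
  endfacet
  facet normal 0.0000 1.0000 0.0000
    outer loop
      vertex 29.58 4.11 0.00
      vertex 6.84 4.11 20.47
      vertex 29.58 4.11 20.47
    endloop
  endfacet
  facet normal 1.0000 0.0000 0.0000
    outer loop
      vertex 6.84 4.11 0.00
      vertex 6.84 24.41 0.00
      vertex 6.84 24.41 20.47
    endloop
  endfacet
  facet normal 1.0000 0.0000 0.0000
    outer loop
      vertex 6.84 4.11 0.00
      vertex 6.84 24.41 20.47
      vertex 6.84 4.11 20.47
    endloop
  endfacet
  facet normal 0.0000 1.0000 0.0000
    outer loop
      vertex 6.84 24.41 0.00
      vertex 0.00 24.41 0.00
      vertex 0.00 24.41 20.47
    endloop
  endfacet
  facet normal 0.0000 1.0000 0.0000
    outer loop
      vertex 6.84 24.41 0.00
      vertex 0.00 24.41 20.47
      vertex 6.84 24.41 20.47
    endloop
  endfacet
  facet normal -1.0000 0.0000 0.0000
    outer loop
      vertex 0.00 24.41 0.00
      vertex 0.00 0.00 0.00
      vertex 0.00 0.00 20.47
    endloop
  endfacet
  facet normal -1.0000 0.0000 0.0000
    outer loop
      vertex 0.00 24.41 0.00
      vertex 0.00 0.00 20.47
      vertex 0.00 24.41 20.47
    endloop
  endfacet
endsolid part

The G0 Z moves step by Δz≈6.82 mm. Every layer's G1 loop is the same polygon, so the solid is a straight extrusion of it from z=0 to z≈20.5. Closing with flat bottom and top caps and triangulating gives 20 facets — an L-shaped prism: outer 29.6 × 24.4 mm, arm thicknesses ≈ 4.11 mm (horizontal) and 6.84 mm (vertical), extruded 20.5 mm in z.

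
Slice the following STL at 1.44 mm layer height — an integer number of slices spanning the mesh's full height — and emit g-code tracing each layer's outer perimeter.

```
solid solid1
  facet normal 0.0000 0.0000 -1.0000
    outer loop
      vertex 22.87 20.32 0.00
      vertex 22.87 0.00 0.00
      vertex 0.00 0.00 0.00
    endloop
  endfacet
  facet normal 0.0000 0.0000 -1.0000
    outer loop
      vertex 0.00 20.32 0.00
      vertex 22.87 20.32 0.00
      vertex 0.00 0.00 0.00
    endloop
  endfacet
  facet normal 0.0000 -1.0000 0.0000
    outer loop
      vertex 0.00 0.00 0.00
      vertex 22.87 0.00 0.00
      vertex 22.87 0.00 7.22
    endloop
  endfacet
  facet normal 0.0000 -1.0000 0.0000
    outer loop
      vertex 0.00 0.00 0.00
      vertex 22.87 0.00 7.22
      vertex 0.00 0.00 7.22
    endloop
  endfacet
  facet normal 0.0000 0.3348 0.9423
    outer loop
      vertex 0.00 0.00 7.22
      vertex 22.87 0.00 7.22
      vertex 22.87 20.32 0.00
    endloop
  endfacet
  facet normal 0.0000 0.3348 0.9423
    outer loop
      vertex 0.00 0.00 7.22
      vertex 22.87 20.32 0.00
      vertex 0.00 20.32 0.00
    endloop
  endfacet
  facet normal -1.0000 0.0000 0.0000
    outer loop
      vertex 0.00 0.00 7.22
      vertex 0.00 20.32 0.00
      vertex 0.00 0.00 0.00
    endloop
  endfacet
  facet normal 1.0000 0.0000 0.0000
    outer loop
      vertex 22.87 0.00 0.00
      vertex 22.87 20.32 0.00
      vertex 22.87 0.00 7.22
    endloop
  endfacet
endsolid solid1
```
; perimeter-only toolpath
G21 ; units = mm
G90 ; absolute positioning
G28 ; home
; layer 1
G0 Z1.44
G0 X0.00 Y0.00
G1 X22.87 Y0.00
G1 X22.87 Y16.26
G1 X0.00 Y16.26
G1 X0.00 Y0.00
; layer 2
G0 Z2.89
G0 X0.00 Y0.00
G1 X22.87 Y0.00
G1 X22.87 Y12.19
G1 X0.00 Y12.19
G1 X0.00 Y0.00
; layer 3
G0 Z4.33
G0 X0.00 Y0.00
G1 X22.87 Y0.00
G1 X22.87 Y8.13
G1 X0.00 Y8.13
G1 X0.00 Y0.00
; layer 4
G0 Z5.78
G0 X0.00 Y0.00
G1 X22.87 Y0.00
G1 X22.87 Y4.06
G1 X0.00 Y4.06
G1 X0.00 Y0.00
M2 ; end

The solid is a wedge (ramp): 22.9 × 20.3 mm base, rising to 7.22 mm along the y=0 edge and sloping linearly to z=0 at y=20.3. Slicing at Δz = 1.44 mm — 5 equal slices spanning the solid's height, so layer i sits at z = i·h/5 — gives 4 non-empty perimeters. Each is a 4-segment closed polygon; G0 lifts to the layer z and rapids to the start vertex, then G1 traces the edges. The cross-section shrinks linearly with z (the slice at the apex is degenerate and omitted).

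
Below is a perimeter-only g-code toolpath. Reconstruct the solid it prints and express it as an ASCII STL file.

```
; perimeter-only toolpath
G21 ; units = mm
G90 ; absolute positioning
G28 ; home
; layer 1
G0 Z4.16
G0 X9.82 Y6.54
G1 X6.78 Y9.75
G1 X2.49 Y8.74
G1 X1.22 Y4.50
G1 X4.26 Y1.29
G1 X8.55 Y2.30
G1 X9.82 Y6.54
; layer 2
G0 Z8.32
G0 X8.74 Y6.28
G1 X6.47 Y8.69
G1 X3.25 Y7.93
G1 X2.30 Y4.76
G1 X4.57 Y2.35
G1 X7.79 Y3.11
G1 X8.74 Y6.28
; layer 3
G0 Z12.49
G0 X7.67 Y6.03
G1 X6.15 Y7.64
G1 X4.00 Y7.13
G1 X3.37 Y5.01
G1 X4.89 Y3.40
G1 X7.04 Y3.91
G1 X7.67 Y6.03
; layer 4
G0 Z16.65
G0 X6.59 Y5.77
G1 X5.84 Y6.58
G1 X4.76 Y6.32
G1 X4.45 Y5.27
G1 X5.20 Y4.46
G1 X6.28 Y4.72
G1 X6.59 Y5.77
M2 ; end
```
solid part
  facet normal 0.0000 0.0000 -1.0000
    outer loop
      vertex 1.73 9.54 0.00
      vertex 7.10 10.81 0.00
      vertex 10.89 6.79 0.00
    endloop
  endfacet
  facet normal 0.0000 0.0000 -1.0000
    outer loop
      vertex 0.15 4.25 0.00
      vertex 1.73 9.54 0.00
      vertex 10.89 6.79 0.00
    endloop
  endfacet
  facet normal 0.0000 0.0000 -1.0000
    outer loop
      vertex 3.94 0.23 0.00
      vertex 0.15 4.25 0.00
      vertex 10.89 6.79 0.00
    endloop
  endfacet
  facet normal 0.0000 0.0000 -1.0000
    outer loop
      vertex 9.31 1.50 0.00
      vertex 3.94 0.23 0.00
      vertex 10.89 6.79 0.00
    endloop
  endfacet
  facet normal 0.7092 0.6686 0.2238
    outer loop
      vertex 10.89 6.79 0.00
      vertex 7.10 10.81 0.00
      vertex 5.52 5.52 20.81
    endloop
  endfacet
  facet normal -0.2243 0.9484 0.2241
    outer loop
      vertex 7.10 10.81 0.00
      vertex 1.73 9.54 0.00
      vertex 5.52 5.52 20.81
    endloop
  endfacet
  facet normal -0.9338 0.2789 0.2240
    outer loop
      vertex 1.73 9.54 0.00
      vertex 0.15 4.25 0.00
      vertex 5.52 5.52 20.81
    endloop
  endfacet
  facet normal -0.7092 -0.6686 0.2238
    outer loop
      vertex 0.15 4.25 0.00
      vertex 3.94 0.23 0.00
      vertex 5.52 5.52 20.81
    endloop
  endfacet
  facet normal 0.2243 -0.9484 0.2241
    outer loop
      vertex 3.94 0.23 0.00
      vertex 9.31 1.50 0.00
      vertex 5.52 5.52 20.81
    endloop
  endfacet
  facet normal 0.9338 -0.2789 0.2240
    outer loop
      vertex 9.31 1.50 0.00
      vertex 10.89 6.79 0.00
      vertex 5.52 5.52 20.81
    endloop
  endfacet
endsolid part

The G0 Z moves step by Δz≈4.16 mm. The G1 loops shrink linearly with z, so the solid tapers from its base footprint up to z≈20.8. Closing with a flat bottom cap and the tapered top and triangulating gives 10 facets — a regular 6-sided pyramid, base circumscribed radius ≈ 5.52 mm, apex at z ≈ 20.8 mm.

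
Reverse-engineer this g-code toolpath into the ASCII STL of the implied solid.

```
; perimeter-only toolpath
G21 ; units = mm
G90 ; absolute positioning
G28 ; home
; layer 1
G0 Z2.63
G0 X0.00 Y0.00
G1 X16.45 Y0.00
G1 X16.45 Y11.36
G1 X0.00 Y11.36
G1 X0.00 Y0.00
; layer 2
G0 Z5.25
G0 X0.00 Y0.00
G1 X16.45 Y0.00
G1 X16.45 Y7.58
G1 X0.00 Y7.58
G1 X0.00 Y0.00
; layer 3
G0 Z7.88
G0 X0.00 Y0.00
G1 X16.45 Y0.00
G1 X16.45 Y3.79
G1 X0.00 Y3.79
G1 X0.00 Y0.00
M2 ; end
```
solid part
  facet normal 0.0000 0.0000 -1.0000
    outer loop
      vertex 16.45 15.15 0.00
      vertex 16.45 0.00 0.00
      vertex 0.00 0.00 0.00
    endloop
  endfacet
  facet normal 0.0000 0.0000 -1.0000
    outer loop
      vertex 0.00 15.15 0.00
      vertex 16.45 15.15 0.00
      vertex 0.00 0.00 0.00
    endloop
  endfacet
  facet normal 0.0000 -1.0000 0.0000
    outer loop
      vertex 0.00 0.00 0.00
      vertex 16.45 0.00 0.00
      vertex 16.45 0.00 10.51
    endloop
  endfacet
  facet normal 0.0000 -1.0000 0.0000
    outer loop
      vertex 0.00 0.00 0.00
      vertex 16.45 0.00 10.51
      vertex 0.00 0.00 10.51
    endloop
  endfacet
  facet normal 0.0000 0.5700 0.8216
    outer loop
      vertex 0.00 0.00 10.51
      vertex 16.45 0.00 10.51
      vertex 16.45 15.15 0.00
    endloop
  endfacet
  facet normal 0.0000 0.5700 0.8216
    outer loop
      vertex 0.00 0.00 10.51
      vertex 16.45 15.15 0.00
      vertex 0.00 15.15 0.00
    endloop
  endfacet
  facet normal -1.0000 0.0000 0.0000
    outer loop
      vertex 0.00 0.00 10.51
      vertex 0.00 15.15 0.00
      vertex 0.00 0.00 0.00
    endloop
  endfacet
  facet normal 1.0000 0.0000 0.0000
    outer loop
      vertex 16.45 0.00 0.00
      vertex 16.45 15.15 0.00
      vertex 16.45 0.00 10.51
    endloop
  endfacet
endsolid part

The G0 Z moves step by Δz≈2.63 mm. The G1 loops shrink linearly with z, so the solid tapers from its base footprint up to z≈10.5. Closing with a flat bottom cap and the tapered top and triangulating gives 8 facets — a wedge (ramp): 16.4 × 15.2 mm base, rising to 10.5 mm along the y=0 edge and sloping linearly to z=0 at y=15.2.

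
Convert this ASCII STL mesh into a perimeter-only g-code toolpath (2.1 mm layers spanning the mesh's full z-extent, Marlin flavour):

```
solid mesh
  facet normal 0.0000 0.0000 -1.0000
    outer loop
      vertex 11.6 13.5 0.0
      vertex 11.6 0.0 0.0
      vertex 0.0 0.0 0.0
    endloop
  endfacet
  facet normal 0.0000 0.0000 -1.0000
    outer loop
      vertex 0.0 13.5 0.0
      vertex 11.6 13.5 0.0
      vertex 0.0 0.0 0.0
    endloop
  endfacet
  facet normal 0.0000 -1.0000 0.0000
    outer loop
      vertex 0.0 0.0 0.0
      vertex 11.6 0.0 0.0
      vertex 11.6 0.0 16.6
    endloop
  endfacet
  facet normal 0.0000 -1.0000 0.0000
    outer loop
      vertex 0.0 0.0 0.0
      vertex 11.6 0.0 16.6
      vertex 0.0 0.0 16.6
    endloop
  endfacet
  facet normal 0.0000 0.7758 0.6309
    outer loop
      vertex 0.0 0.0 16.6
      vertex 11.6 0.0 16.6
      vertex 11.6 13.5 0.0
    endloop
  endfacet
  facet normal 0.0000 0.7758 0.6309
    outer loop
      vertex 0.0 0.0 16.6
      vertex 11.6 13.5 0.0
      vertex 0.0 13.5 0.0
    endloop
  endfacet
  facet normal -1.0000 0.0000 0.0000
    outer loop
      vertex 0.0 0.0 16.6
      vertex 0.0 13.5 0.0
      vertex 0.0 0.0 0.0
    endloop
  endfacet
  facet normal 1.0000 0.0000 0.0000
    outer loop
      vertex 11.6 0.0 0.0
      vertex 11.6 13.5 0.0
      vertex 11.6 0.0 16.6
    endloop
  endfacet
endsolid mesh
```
; perimeter-only toolpath
G21 ; units = mm
G90 ; absolute positioning
G28 ; home
; layer 1
G0 Z2.1
G0 X0.0 Y0.0
G1 X11.6 Y0.0
G1 X11.6 Y11.8
G1 X0.0 Y11.8
G1 X0.0 Y0.0
; layer 2
G0 Z4.2
G0 X0.0 Y0.0
G1 X11.6 Y0.0
G1 X11.6 Y10.1
G1 X0.0 Y10.1
G1 X0.0 Y0.0
; layer 3
G0 Z6.2
G0 X0.0 Y0.0
G1 X11.6 Y0.0
G1 X11.6 Y8.4
G1 X0.0 Y8.4
G1 X0.0 Y0.0
; layer 4
G0 Z8.3
G0 X0.0 Y0.0
G1 X11.6 Y0.0
G1 X11.6 Y6.8
G1 X0.0 Y6.8
G1 X0.0 Y0.0
; layer 5
G0 Z10.4
G0 X0.0 Y0.0
G1 X11.6 Y0.0
G1 X11.6 Y5.1
G1 X0.0 Y5.1
G1 X0.0 Y0.0
; layer 6
G0 Z12.5
G0 X0.0 Y0.0
G1 X11.6 Y0.0
G1 X11.6 Y3.4
G1 X0.0 Y3.4
G1 X0.0 Y0.0
; layer 7
G0 Z14.5
G0 X0.0 Y0.0
G1 X11.6 Y0.0
G1 X11.6 Y1.7
G1 X0.0 Y1.7
G1 X0.0 Y0.0
M2 ; end

The solid is a wedge (ramp): 11.6 × 13.5 mm base, rising to 16.6 mm along the y=0 edge and sloping linearly to z=0 at y=13.5. Slicing at Δz = 2.1 mm — 8 equal slices spanning the solid's height, so layer i sits at z = i·h/8 — gives 7 non-empty perimeters. Each is a 4-segment closed polygon; G0 lifts to the layer z and rapids to the start vertex, then G1 traces the edges. The cross-section shrinks linearly with z (the slice at the apex is degenerate and omitted).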